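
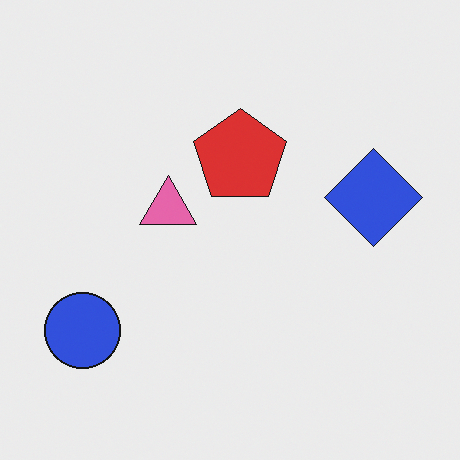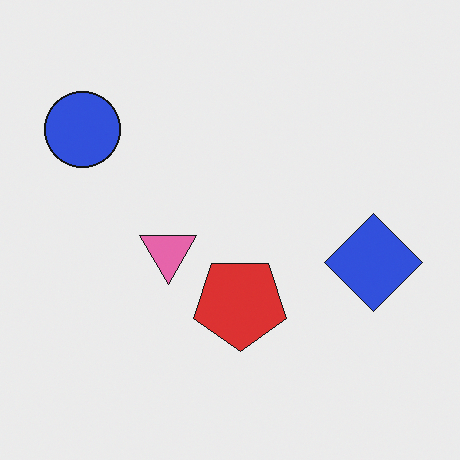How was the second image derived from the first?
It was flipped vertically (top ↔ bottom).

The blue circle is in the bottom-left of the first image and the top-left of the second — shapes on opposite sides of the horizontal midline have swapped in a mirror flip.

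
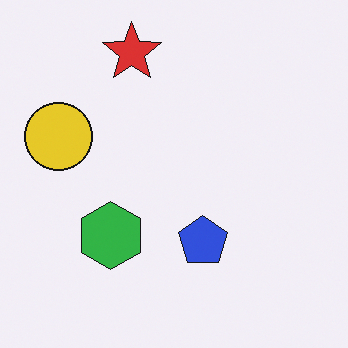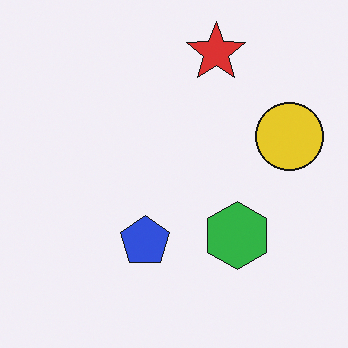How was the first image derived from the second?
It was flipped horizontally (left ↔ right).

The yellow circle is in the right of the second image and the left of the first — shapes on opposite sides of the vertical midline have swapped in a mirror flip.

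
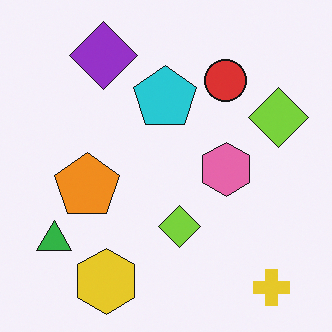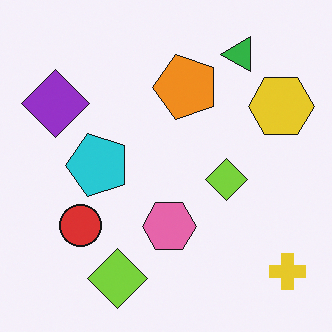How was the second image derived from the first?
Transposed (reflected across the top-left ↔ bottom-right diagonal).

Shapes have swapped their row and column positions — what was in the top-right is now in the bottom-left — a diagonal reflection.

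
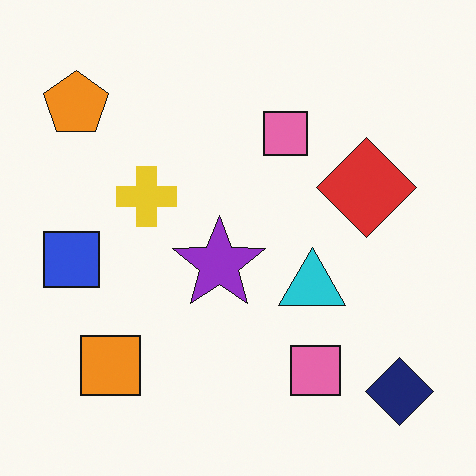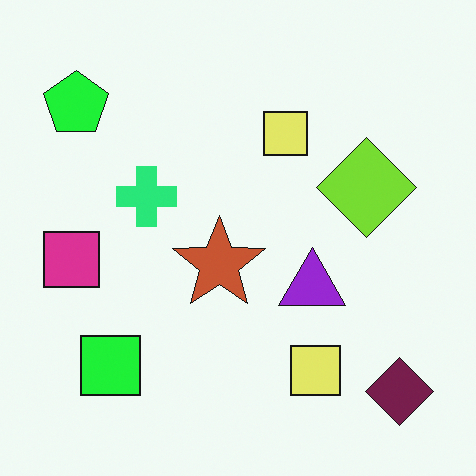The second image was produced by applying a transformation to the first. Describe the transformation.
The image was hue-shifted through roughly a third of the color wheel.

Every shape's color has rotated by the same amount around the hue wheel — a uniform hue shift.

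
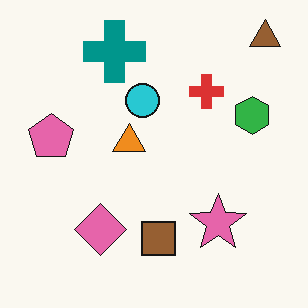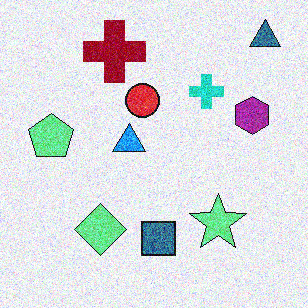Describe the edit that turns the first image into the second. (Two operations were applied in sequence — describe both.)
The image was degraded with visible gaussian noise, then hue-shifted by a large amount.

Random speckle covers the whole image, including the flat background. Every shape's color has rotated by the same amount around the hue wheel — a uniform hue shift.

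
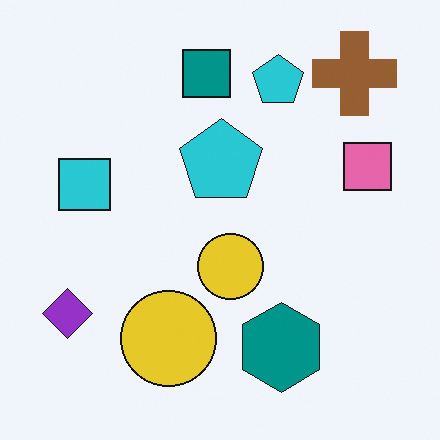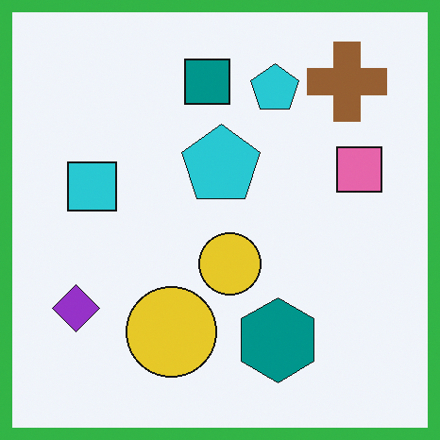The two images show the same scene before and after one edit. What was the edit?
The image was framed with a green border.

A solid green frame runs around the edge of the second image, with the content slightly shrunk inside it.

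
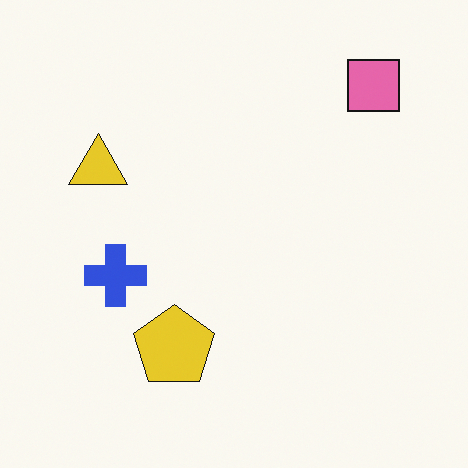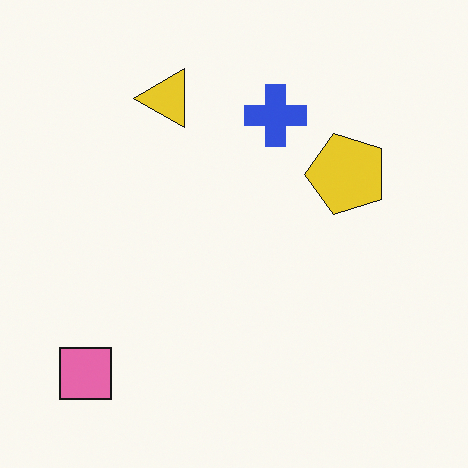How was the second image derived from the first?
The second image is the first transposed (reflected across the top-left ↔ bottom-right diagonal).

Shapes have swapped their row and column positions — what was in the top-right is now in the bottom-left — a diagonal reflection.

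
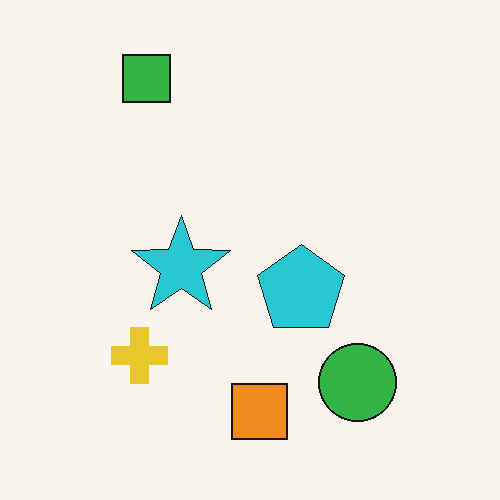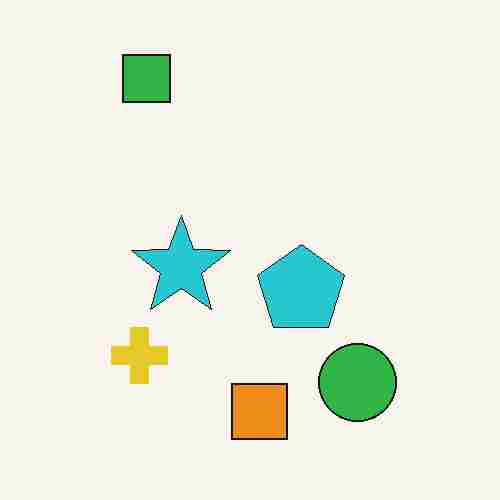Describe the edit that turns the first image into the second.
The second image is the first degraded with heavy JPEG compression.

Blocky 8×8 compression artifacts appear around shape edges and the flat background shows ringing — characteristic JPEG degradation.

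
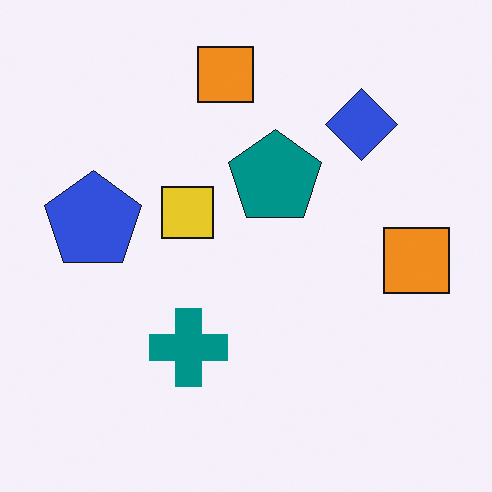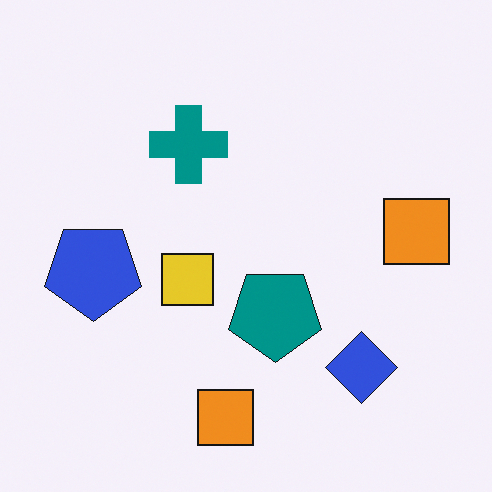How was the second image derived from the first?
The second image is the first flipped vertically (top ↔ bottom).

The blue diamond is in the top-right of the first image and the bottom-right of the second — shapes on opposite sides of the horizontal midline have swapped in a mirror flip.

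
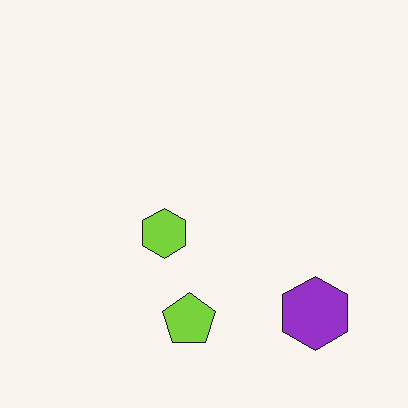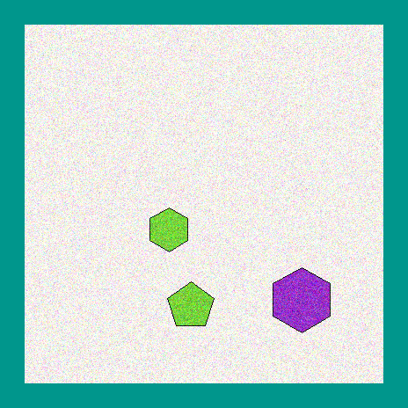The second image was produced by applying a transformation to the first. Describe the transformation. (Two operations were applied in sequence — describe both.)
Degraded with moderate additive noise, then framed with a teal border.

Random speckle covers the whole image, including the flat background. A solid teal frame runs around the edge of the second image, with the content slightly shrunk inside it.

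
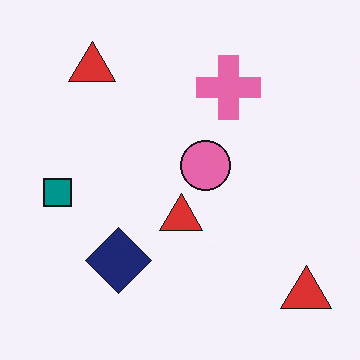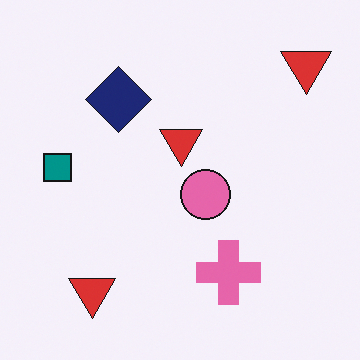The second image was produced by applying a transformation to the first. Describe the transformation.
The second image is the first flipped vertically (top ↔ bottom).

The pink cross is in the top of the first image and the bottom of the second — shapes on opposite sides of the horizontal midline have swapped in a mirror flip.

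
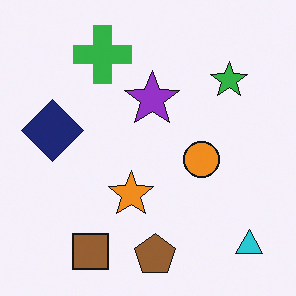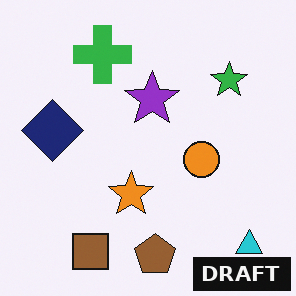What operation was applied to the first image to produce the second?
The transformation is: watermarked with the text "DRAFT" in the lower-right corner.

A dark label reading "DRAFT" appears in the lower-right corner.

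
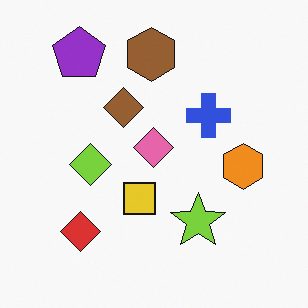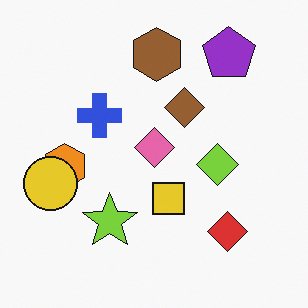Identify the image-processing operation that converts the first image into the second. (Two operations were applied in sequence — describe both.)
Flipped horizontally (left ↔ right), then overlaid with an additional yellow circle.

The orange hexagon is in the right of the first image and the left of the second — shapes on opposite sides of the vertical midline have swapped in a mirror flip. A yellow circle appears in the second image that is absent from the first.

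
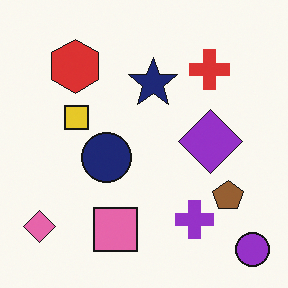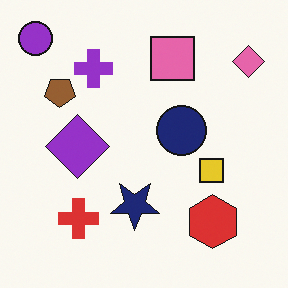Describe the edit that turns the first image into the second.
It was rotated 180°.

The purple circle sits in the bottom-right of the first image and the top-left of the second — consistent with a whole-image 180° rotation.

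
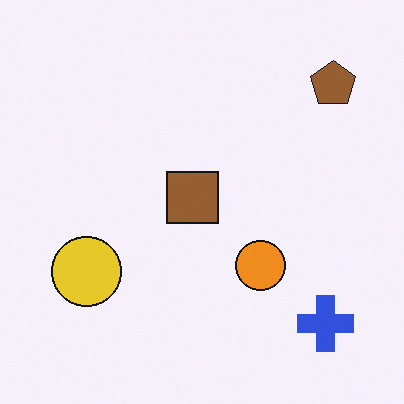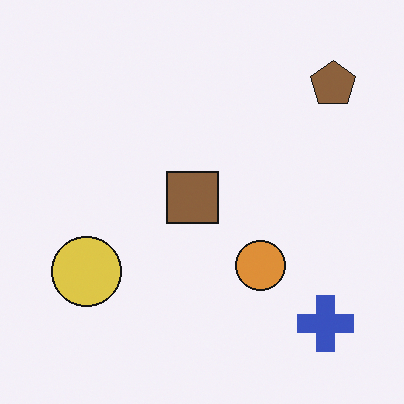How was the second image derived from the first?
The transformation is: slightly desaturated.

All colors are more muted and greyish — a global saturation change.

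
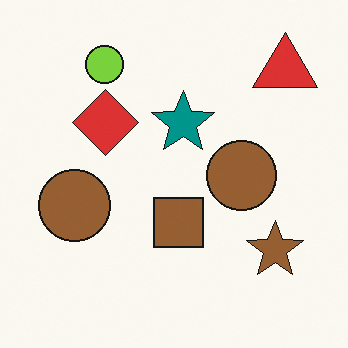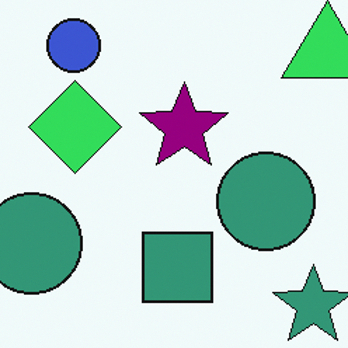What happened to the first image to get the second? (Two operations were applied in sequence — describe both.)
The transformation is: cropped slightly and scaled back up, then hue-shifted noticeably.

The visible shapes are larger and the field of view is narrower; shapes near the original edges may be partly or wholly outside the frame — a crop-and-rescale. Every shape's color has rotated by the same amount around the hue wheel — a uniform hue shift.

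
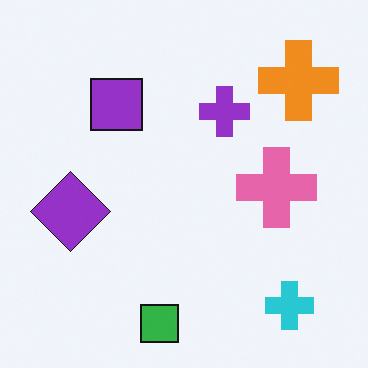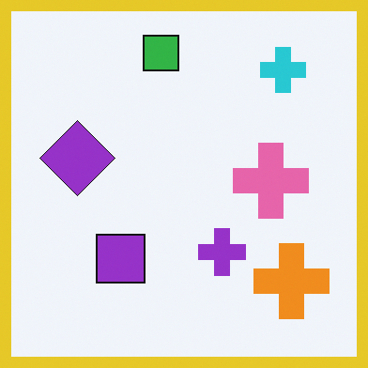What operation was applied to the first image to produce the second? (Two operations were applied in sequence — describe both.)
Flipped vertically (top ↔ bottom), then framed with a yellow border.

The green square is in the bottom of the first image and the top of the second — shapes on opposite sides of the horizontal midline have swapped in a mirror flip. A solid yellow frame runs around the edge of the second image, with the content slightly shrunk inside it.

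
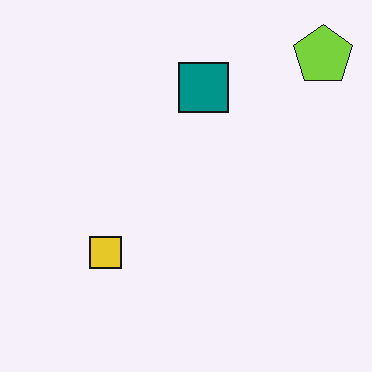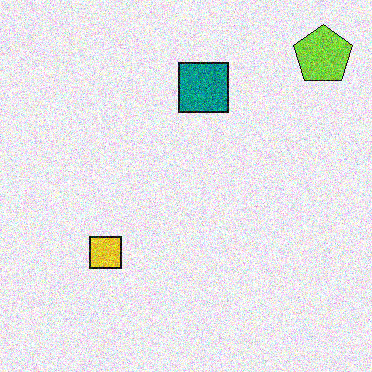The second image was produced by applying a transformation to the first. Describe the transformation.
The image was degraded with a thick layer of grain.

Random speckle covers the whole image, including the flat background.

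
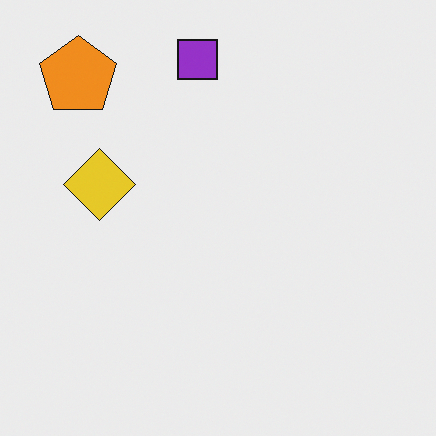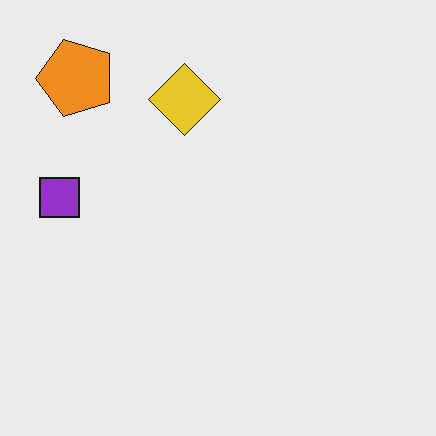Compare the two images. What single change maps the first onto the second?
The transformation is: transposed (reflected across the top-left ↔ bottom-right diagonal).

Shapes have swapped their row and column positions — what was in the top-right is now in the bottom-left — a diagonal reflection.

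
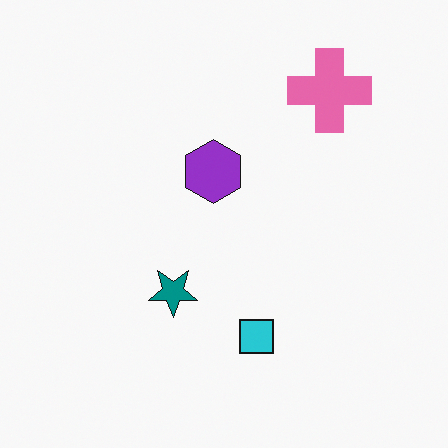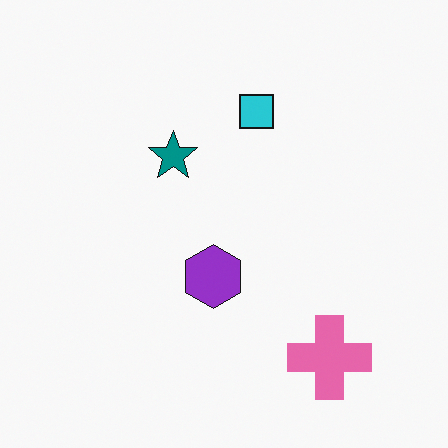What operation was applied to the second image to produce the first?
The image was flipped vertically (top ↔ bottom).

The pink cross is in the bottom-right of the second image and the top-right of the first — shapes on opposite sides of the horizontal midline have swapped in a mirror flip.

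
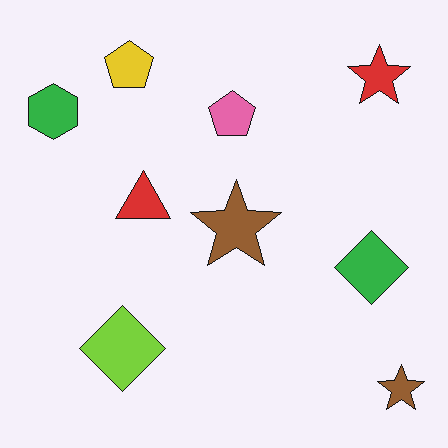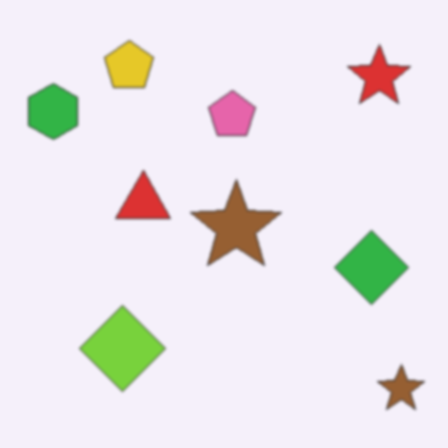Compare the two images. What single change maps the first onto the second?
The transformation is: slightly softened.

Shape edges and outlines are uniformly softened across the whole image.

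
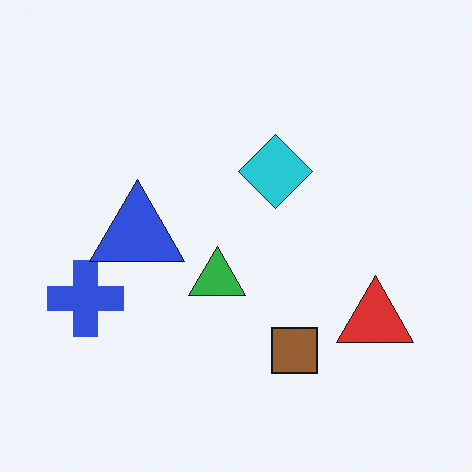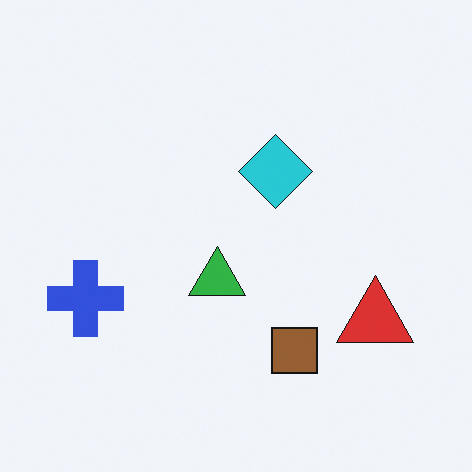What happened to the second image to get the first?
The first image is the second overlaid with an additional blue triangle.

A blue triangle appears in the first image that is absent from the second.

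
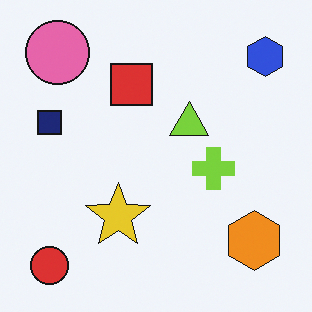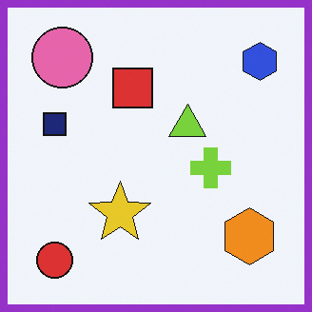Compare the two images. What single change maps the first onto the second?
Framed with a purple border.

A solid purple frame runs around the edge of the second image, with the content slightly shrunk inside it.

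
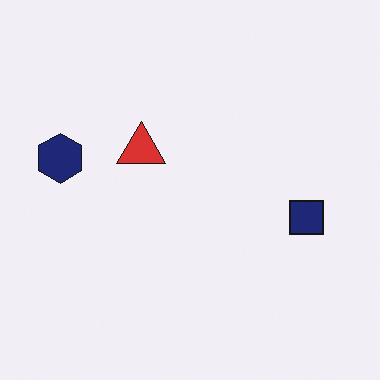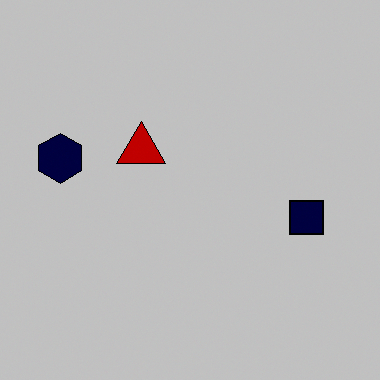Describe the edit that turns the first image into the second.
This is the original image aggressively posterized.

Each flat color has snapped to a coarser quantized level — most visibly, the near-white background has dropped to a flat grey.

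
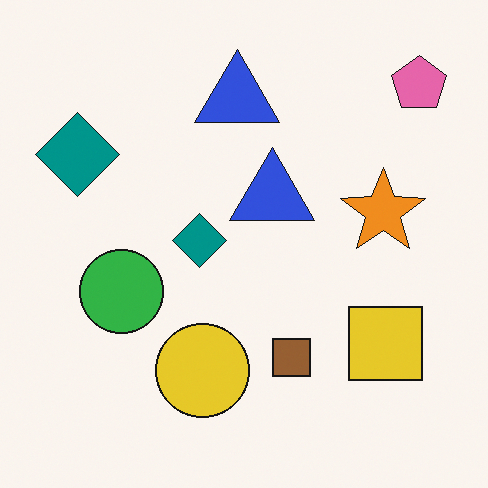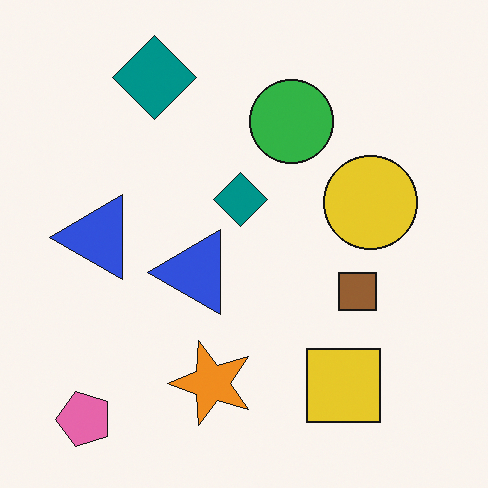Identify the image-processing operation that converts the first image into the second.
The second image is the first transposed (reflected across the top-left ↔ bottom-right diagonal).

Shapes have swapped their row and column positions — what was in the top-right is now in the bottom-left — a diagonal reflection.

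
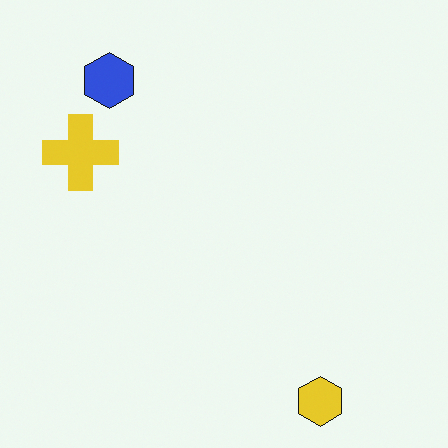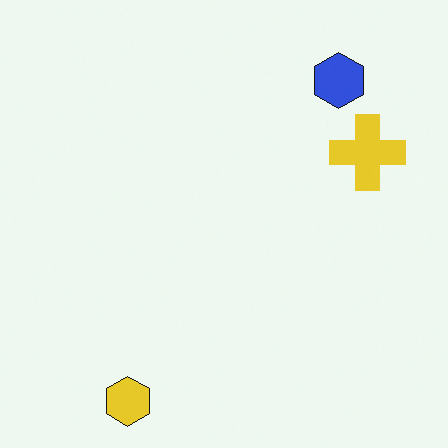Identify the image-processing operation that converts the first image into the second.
The image was flipped horizontally (left ↔ right).

The yellow cross is in the left of the first image and the right of the second — shapes on opposite sides of the vertical midline have swapped in a mirror flip.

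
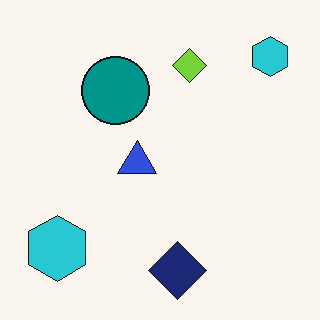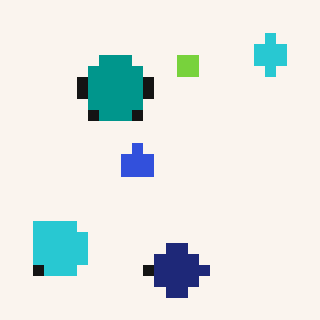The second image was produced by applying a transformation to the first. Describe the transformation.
It was heavily pixelated into large blocks.

Shapes are reduced to large square blocks; fine edges and outlines are lost — a downscale-then-upscale (mosaic) effect.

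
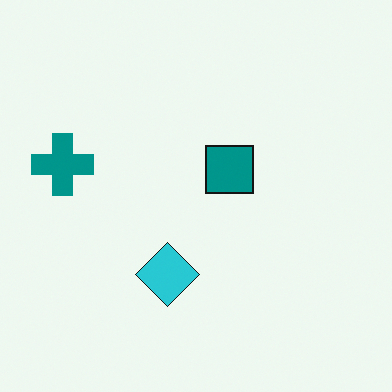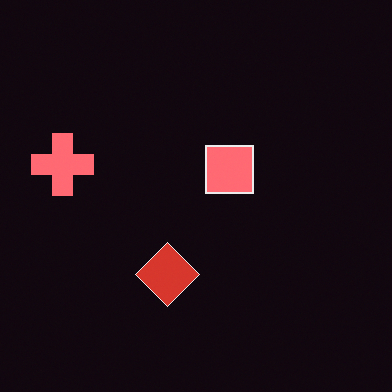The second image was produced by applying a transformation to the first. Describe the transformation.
It was color-inverted (negative).

The light background has become dark and every shape's color is its complement — a photographic negative.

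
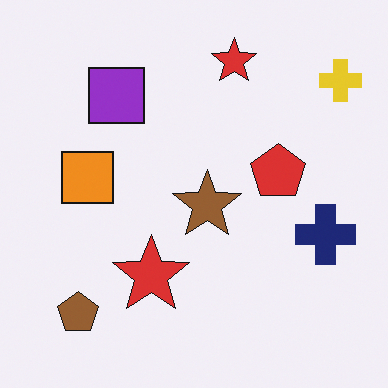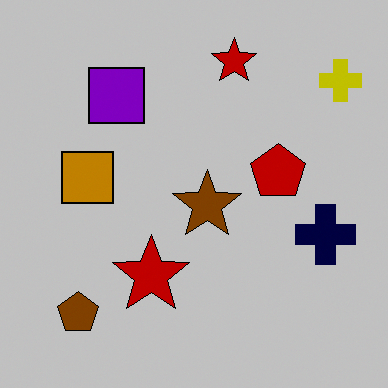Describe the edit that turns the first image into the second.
The image was heavily posterized to just a handful of flat colors.

Each flat color has snapped to a coarser quantized level — most visibly, the near-white background has dropped to a flat grey.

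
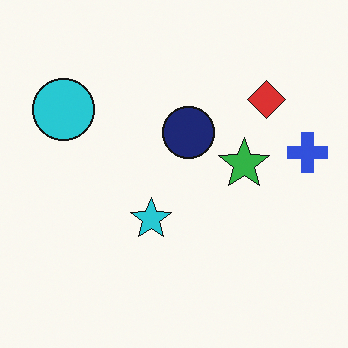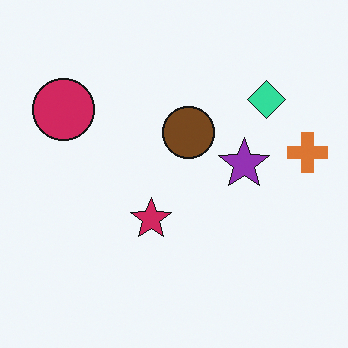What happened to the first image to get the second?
This is the original image hue-shifted by a large amount.

Every shape's color has rotated by the same amount around the hue wheel — a uniform hue shift.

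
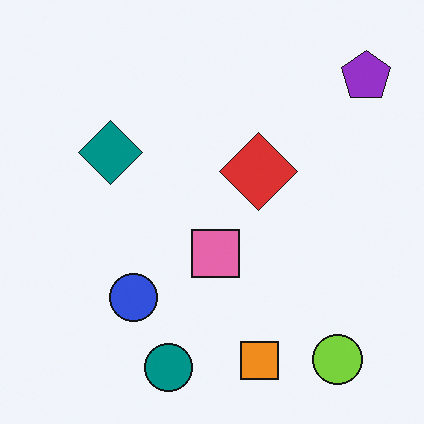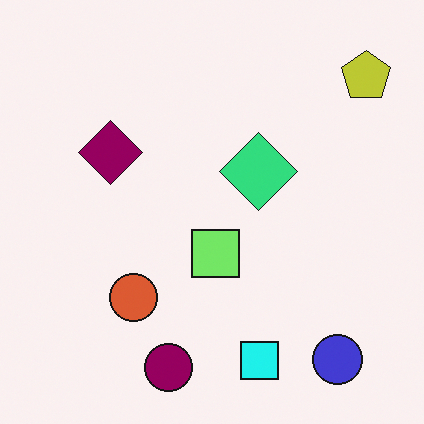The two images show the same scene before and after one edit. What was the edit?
Hue-shifted through roughly a third of the color wheel.

Every shape's color has rotated by the same amount around the hue wheel — a uniform hue shift.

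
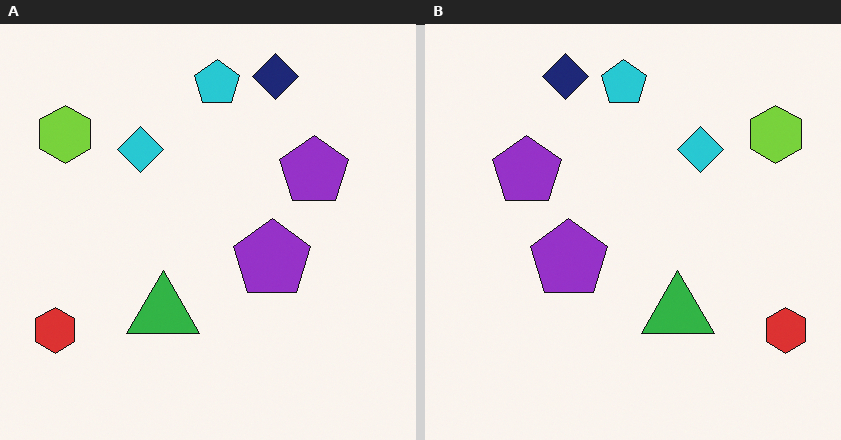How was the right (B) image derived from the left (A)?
Flipped horizontally (left ↔ right).

The red hexagon is in the bottom-left of the left (A) image and the bottom-right of the right (B) — shapes on opposite sides of the vertical midline have swapped in a mirror flip.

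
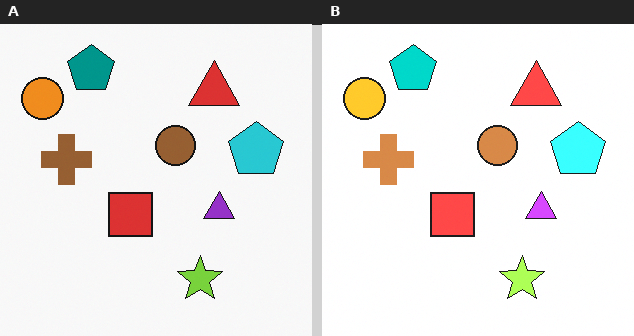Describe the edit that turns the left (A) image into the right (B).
The right (B) image is the left (A) noticeably brightened.

Every pixel — background and shapes alike — is uniformly brightened.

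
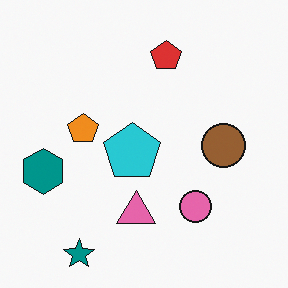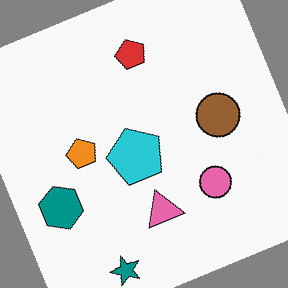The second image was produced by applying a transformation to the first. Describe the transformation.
The transformation is: rotated counter-clockwise by a moderate amount.

Every shape is tilted by the same angle and the image corners show triangular fill wedges — a whole-image rotation by a non-right angle.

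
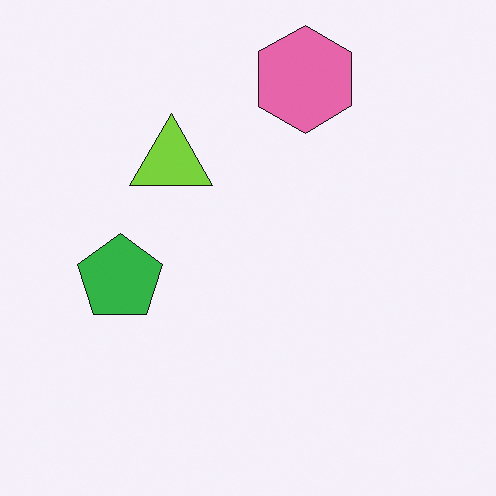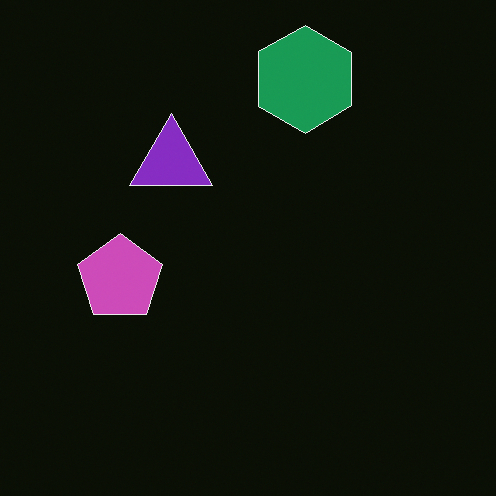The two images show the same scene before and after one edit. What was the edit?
It was color-inverted (negative).

The light background has become dark and every shape's color is its complement — a photographic negative.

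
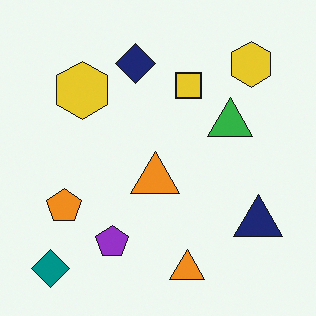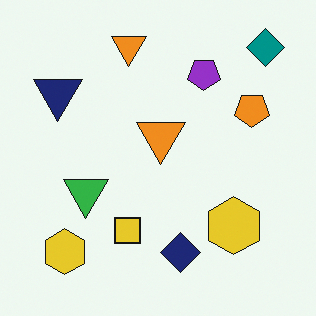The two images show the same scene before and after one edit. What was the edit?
This is the original image rotated 180°.

The teal diamond sits in the bottom-left of the first image and the top-right of the second — consistent with a whole-image 180° rotation.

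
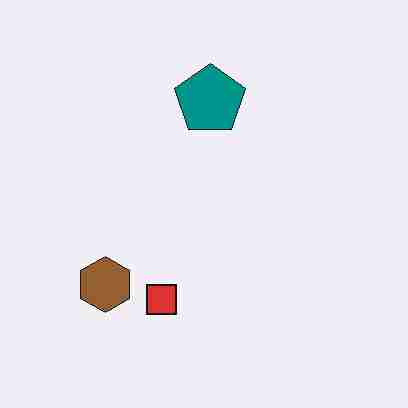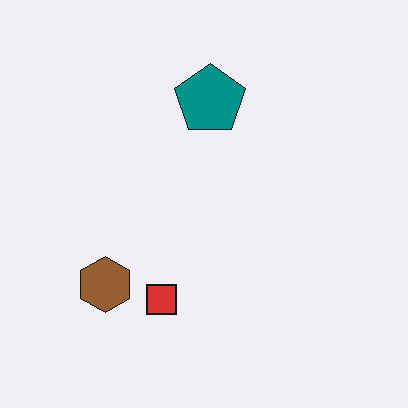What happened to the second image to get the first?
The image was heavily JPEG-compressed with obvious blocking artifacts.

Blocky 8×8 compression artifacts appear around shape edges and the flat background shows ringing — characteristic JPEG degradation.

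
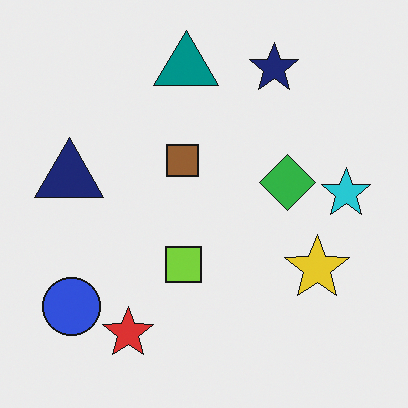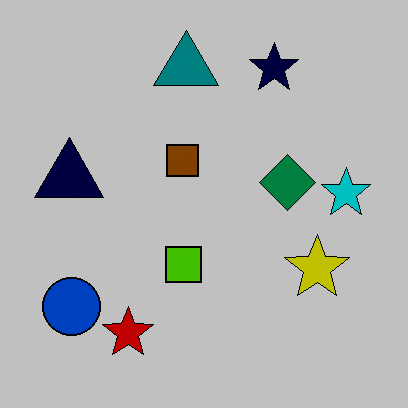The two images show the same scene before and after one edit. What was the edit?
The image was heavily posterized to just a handful of flat colors.

Each flat color has snapped to a coarser quantized level — most visibly, the near-white background has dropped to a flat grey.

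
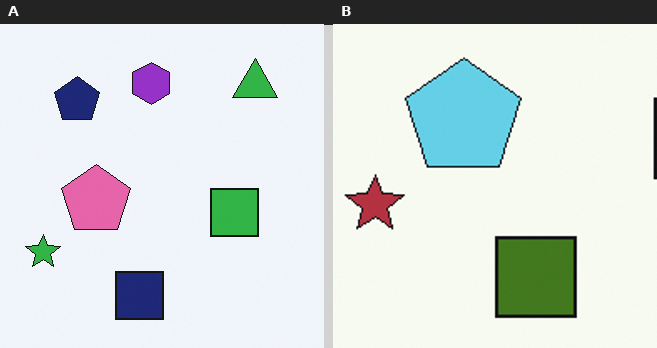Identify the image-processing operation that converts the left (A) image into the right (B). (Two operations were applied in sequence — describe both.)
The transformation is: hue-shifted by a large amount, then cropped tightly and scaled back up.

Every shape's color has rotated by the same amount around the hue wheel — a uniform hue shift. The visible shapes are larger and the field of view is narrower; shapes near the original edges may be partly or wholly outside the frame — a crop-and-rescale.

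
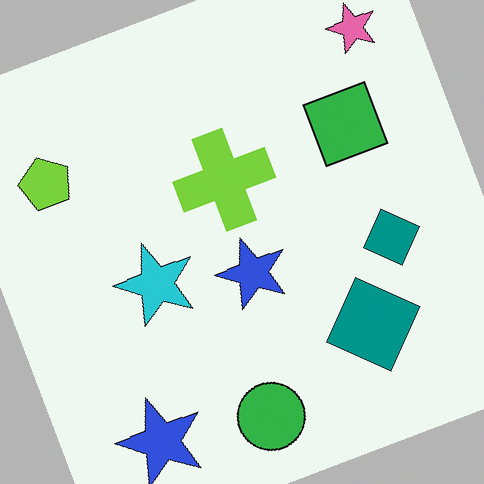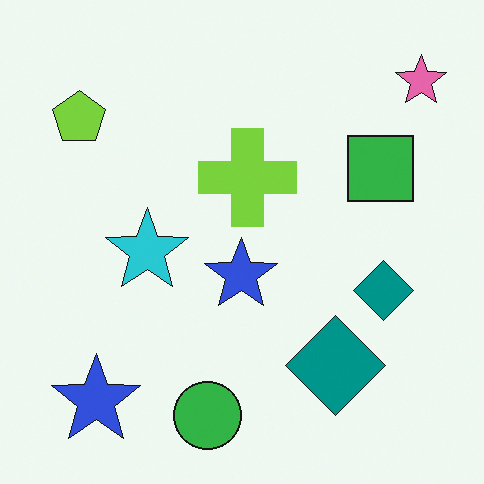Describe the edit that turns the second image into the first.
It was rotated counter-clockwise by a moderate amount.

Every shape is tilted by the same angle and the image corners show triangular fill wedges — a whole-image rotation by a non-right angle.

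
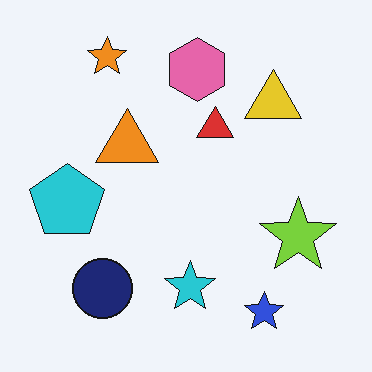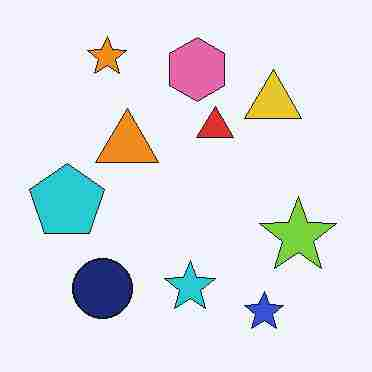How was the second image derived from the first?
Degraded with heavy JPEG compression.

Blocky 8×8 compression artifacts appear around shape edges and the flat background shows ringing — characteristic JPEG degradation.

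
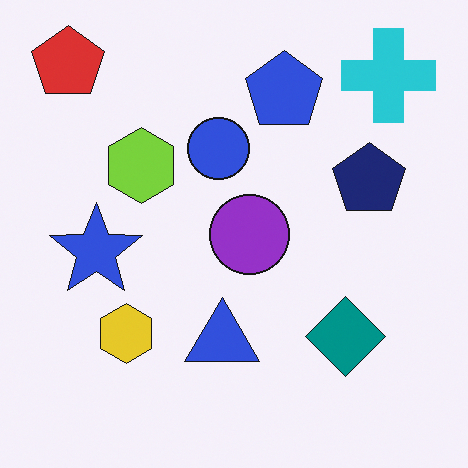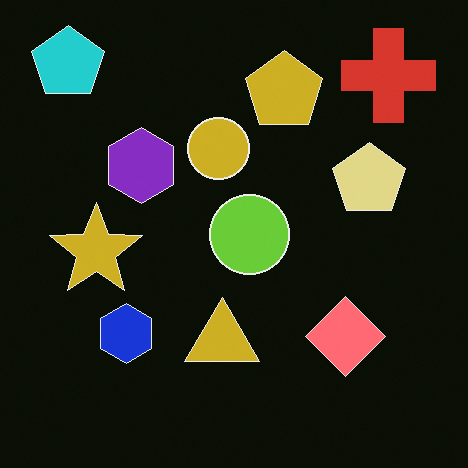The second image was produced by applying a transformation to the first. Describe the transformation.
The transformation is: color-inverted (negative).

The light background has become dark and every shape's color is its complement — a photographic negative.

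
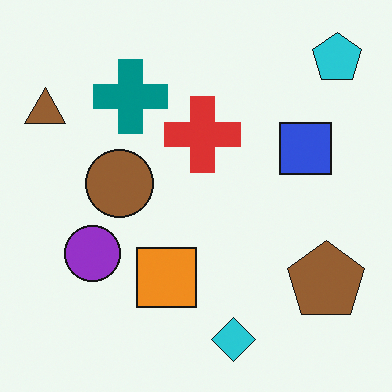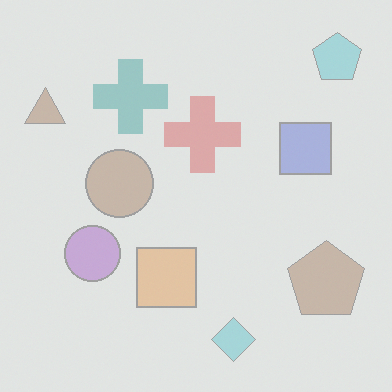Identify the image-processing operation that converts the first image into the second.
Washed out (contrast reduced).

Tones are pushed toward mid-grey across the whole image — a global contrast change.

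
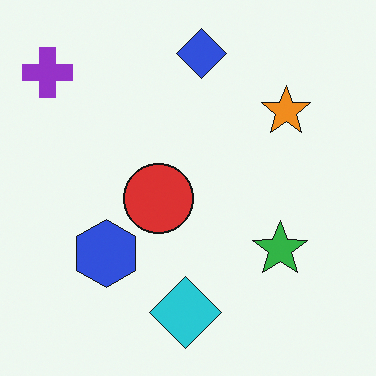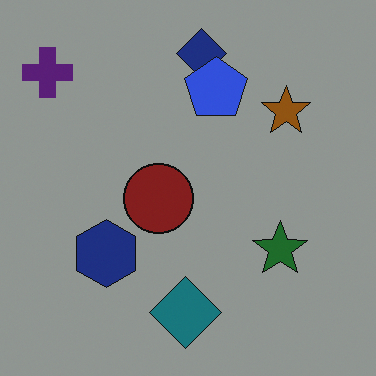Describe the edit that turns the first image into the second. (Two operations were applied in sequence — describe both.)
Substantially darkened, then overlaid with an additional blue pentagon.

Every pixel — background and shapes alike — is uniformly darkened. A blue pentagon appears in the second image that is absent from the first.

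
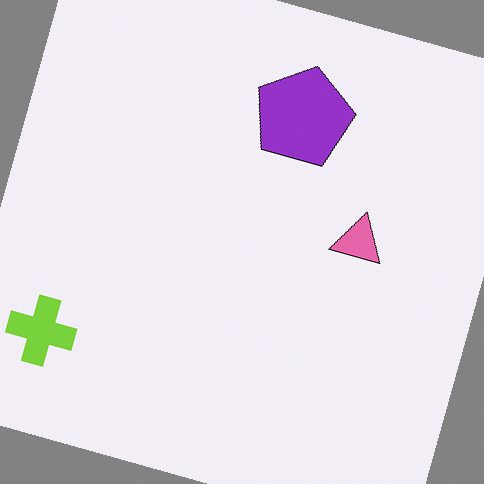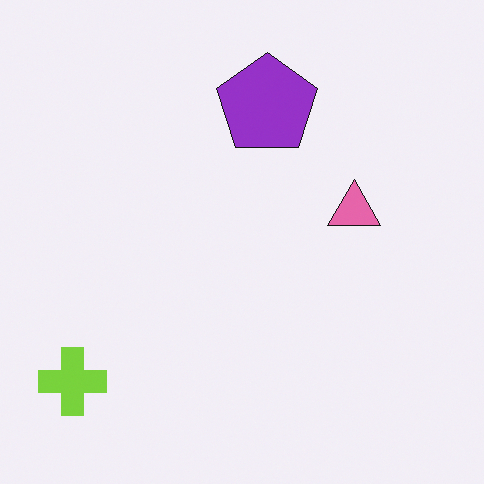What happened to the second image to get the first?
The transformation is: rotated clockwise by a clearly visible amount.

Every shape is tilted by the same angle and the image corners show triangular fill wedges — a whole-image rotation by a non-right angle.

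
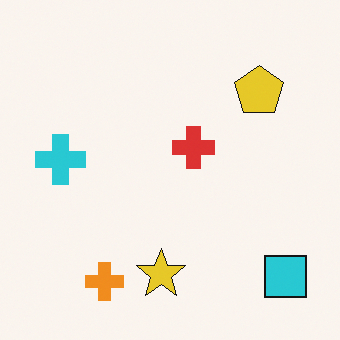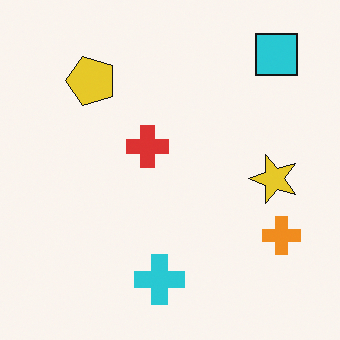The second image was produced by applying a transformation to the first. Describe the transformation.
The transformation is: rotated 90° counter-clockwise.

The cyan square sits in the bottom-right of the first image and the top-right of the second — consistent with a whole-image 90° counter-clockwise rotation.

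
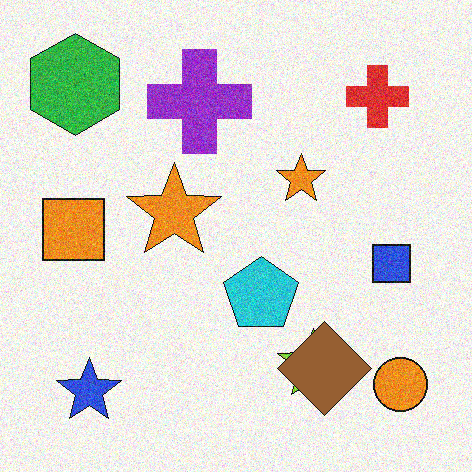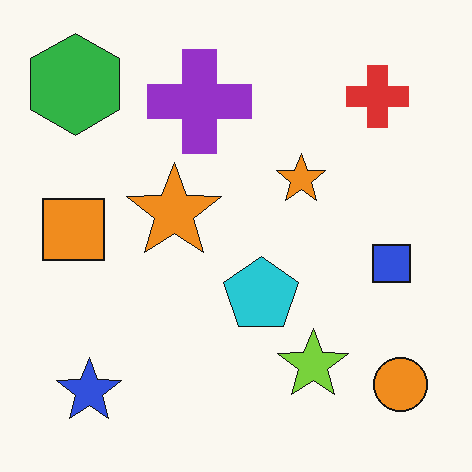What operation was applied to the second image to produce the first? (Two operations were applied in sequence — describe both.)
The first image is the second degraded with moderate additive noise, then overlaid with an additional brown diamond.

Random speckle covers the whole image, including the flat background. A brown diamond appears in the first image that is absent from the second.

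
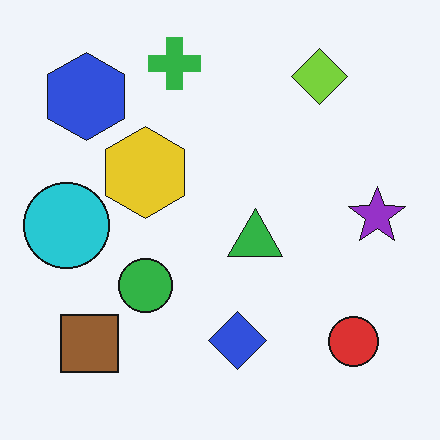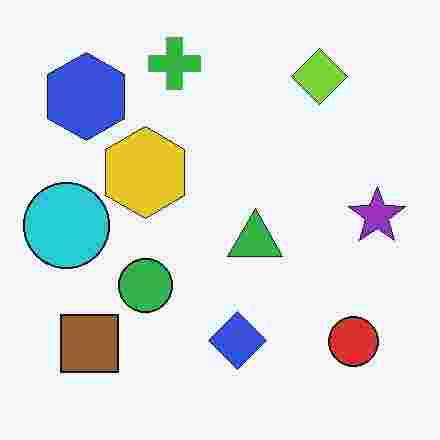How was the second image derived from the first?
The transformation is: heavily JPEG-compressed with obvious blocking artifacts.

Blocky 8×8 compression artifacts appear around shape edges and the flat background shows ringing — characteristic JPEG degradation.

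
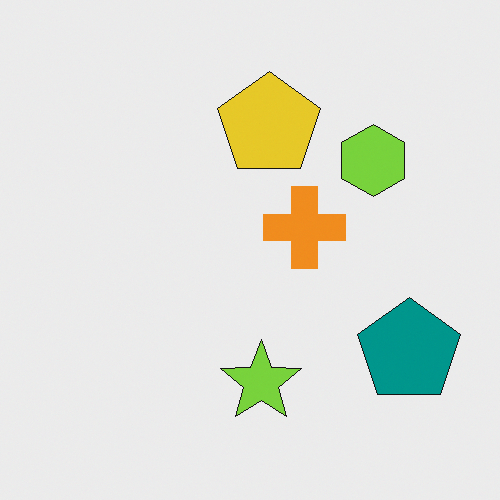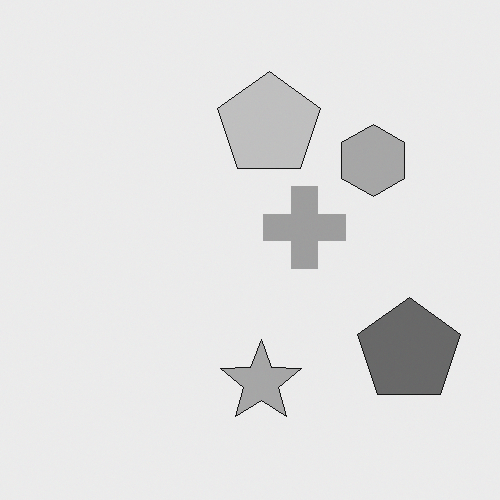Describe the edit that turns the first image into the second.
The second image is the first converted to grayscale.

All color is removed — every shape is now a shade of grey.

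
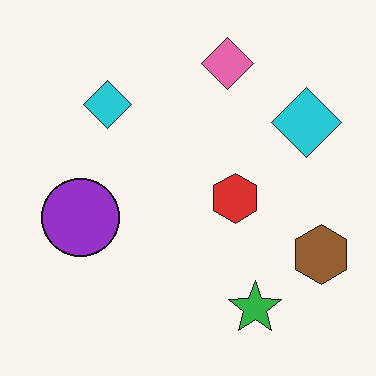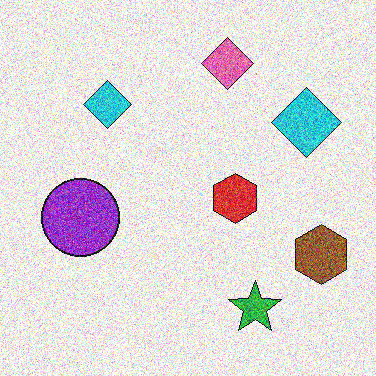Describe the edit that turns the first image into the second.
This is the original image degraded with strong gaussian noise.

Random speckle covers the whole image, including the flat background.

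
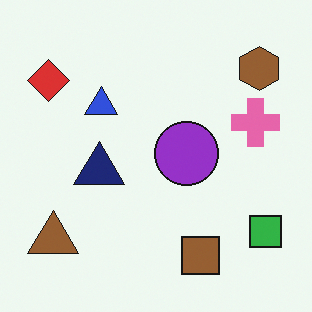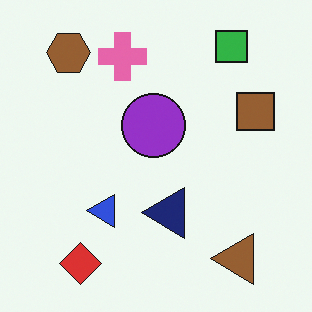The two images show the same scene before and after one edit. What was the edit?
The second image is the first rotated 90° counter-clockwise.

The brown hexagon sits in the top-right of the first image and the top-left of the second — consistent with a whole-image 90° counter-clockwise rotation.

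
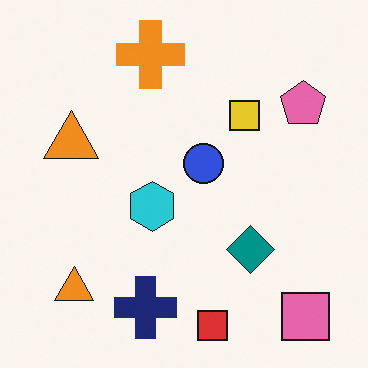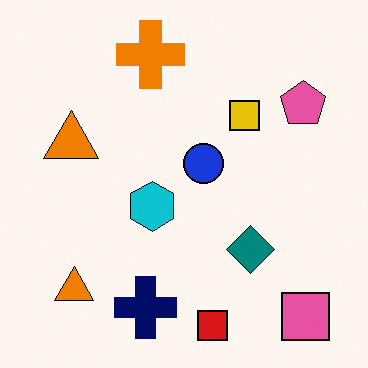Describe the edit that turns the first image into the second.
The image was given slightly increased contrast.

Tones are pushed away from mid-grey across the whole image — a global contrast change.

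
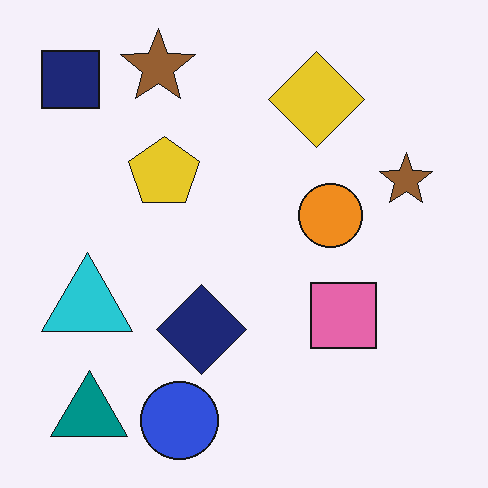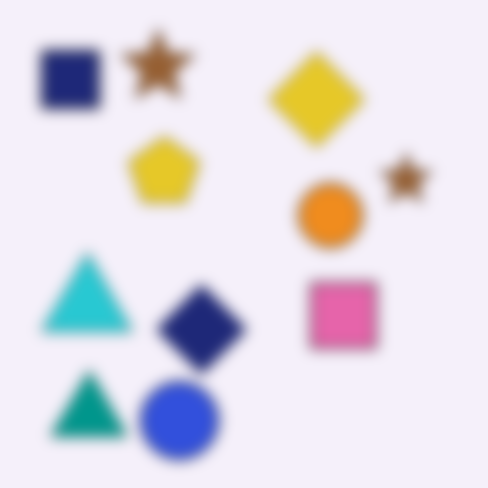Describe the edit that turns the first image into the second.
It was strongly gaussian-blurred.

Shape edges and outlines are uniformly softened across the whole image.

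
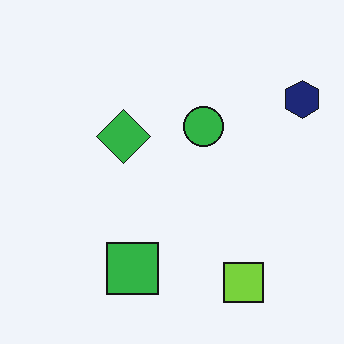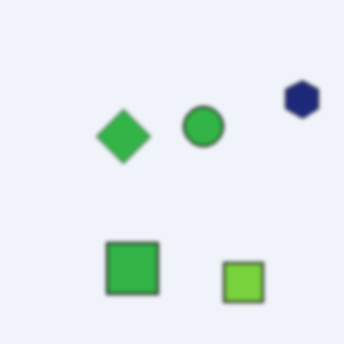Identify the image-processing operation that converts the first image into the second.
The second image is the first given a subtle gaussian blur.

Shape edges and outlines are uniformly softened across the whole image.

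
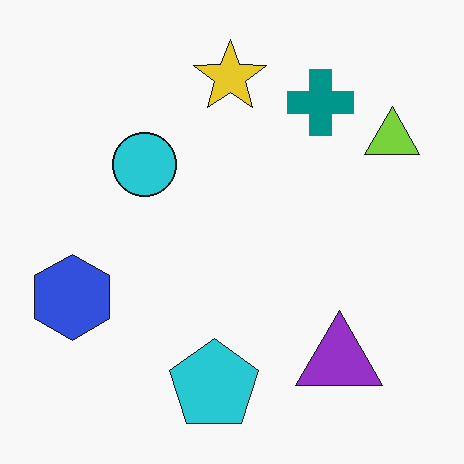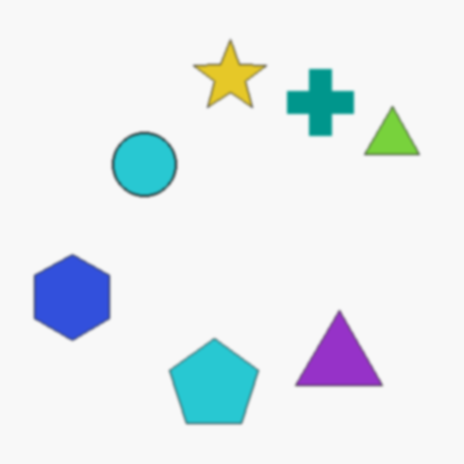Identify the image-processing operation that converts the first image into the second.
The second image is the first slightly softened.

Shape edges and outlines are uniformly softened across the whole image.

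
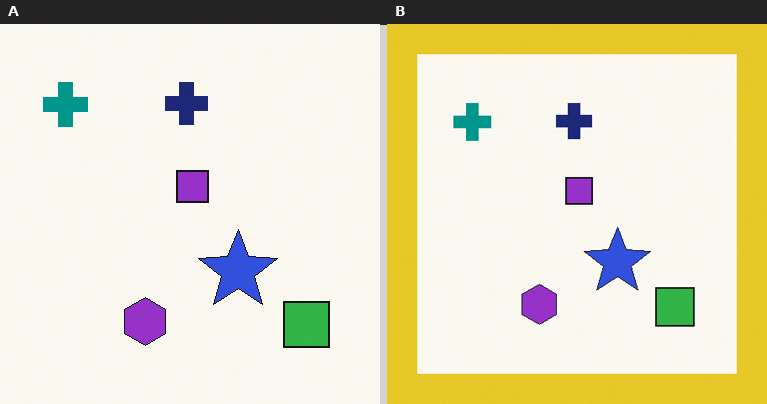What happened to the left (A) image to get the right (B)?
This is the original image framed with a yellow border.

A solid yellow frame runs around the edge of the right (B) image, with the content slightly shrunk inside it.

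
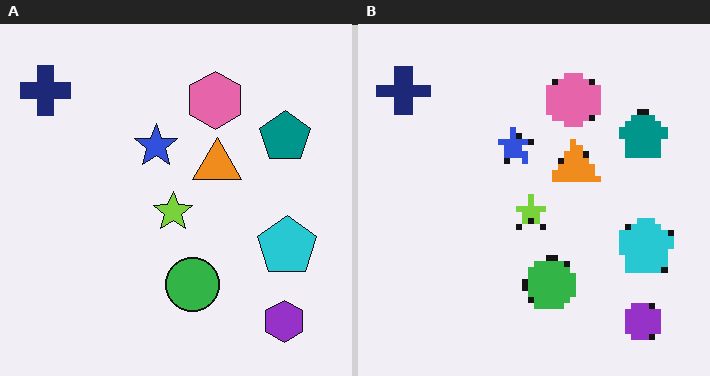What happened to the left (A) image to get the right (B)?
Moderately pixelated.

Shapes are reduced to large square blocks; fine edges and outlines are lost — a downscale-then-upscale (mosaic) effect.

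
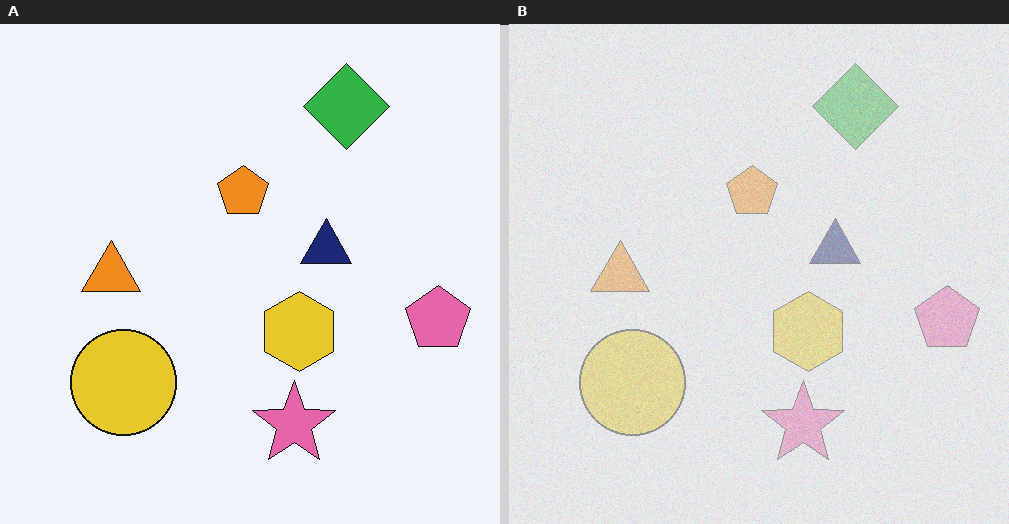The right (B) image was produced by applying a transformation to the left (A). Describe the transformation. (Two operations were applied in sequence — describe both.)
Degraded with strong gaussian noise, then given much lower contrast.

Random speckle covers the whole image, including the flat background. Tones are pushed toward mid-grey across the whole image — a global contrast change.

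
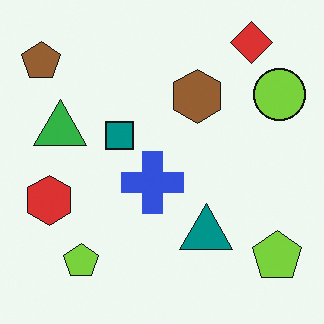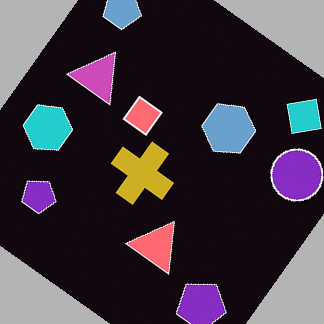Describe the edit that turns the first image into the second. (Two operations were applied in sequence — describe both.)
The second image is the first color-inverted (negative), then rotated clockwise by a large amount — several tens of degrees.

The light background has become dark and every shape's color is its complement — a photographic negative. Every shape is tilted by the same angle and the image corners show triangular fill wedges — a whole-image rotation by a non-right angle.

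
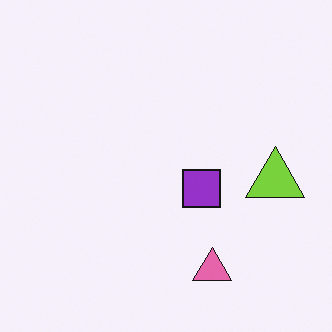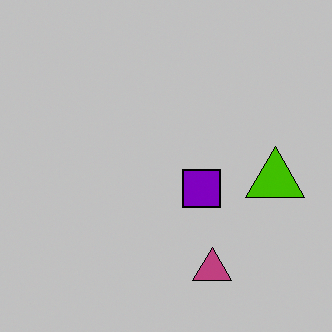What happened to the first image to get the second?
The image was aggressively posterized.

Each flat color has snapped to a coarser quantized level — most visibly, the near-white background has dropped to a flat grey.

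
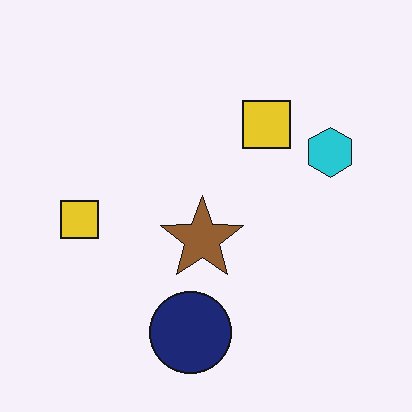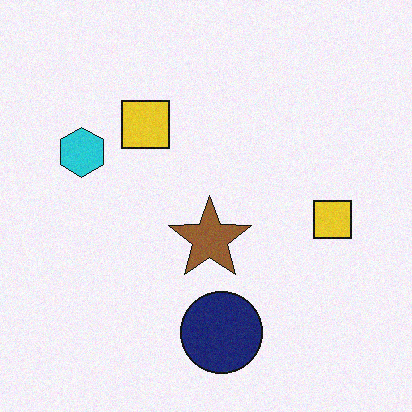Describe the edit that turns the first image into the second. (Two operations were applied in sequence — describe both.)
Flipped horizontally (left ↔ right), then degraded with a light layer of grain.

The cyan hexagon is in the right of the first image and the left of the second — shapes on opposite sides of the vertical midline have swapped in a mirror flip. Random speckle covers the whole image, including the flat background.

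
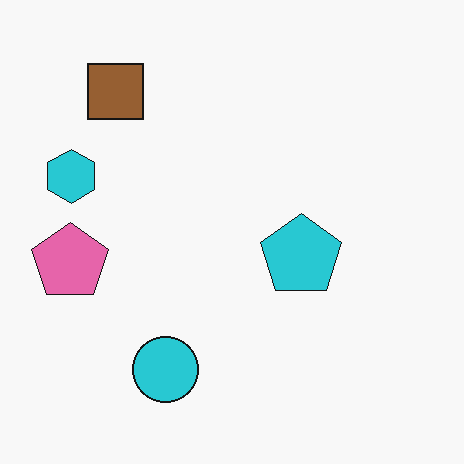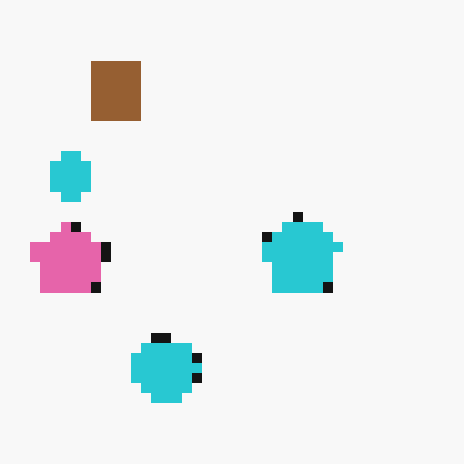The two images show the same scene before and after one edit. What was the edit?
Coarsely pixelated.

Shapes are reduced to large square blocks; fine edges and outlines are lost — a downscale-then-upscale (mosaic) effect.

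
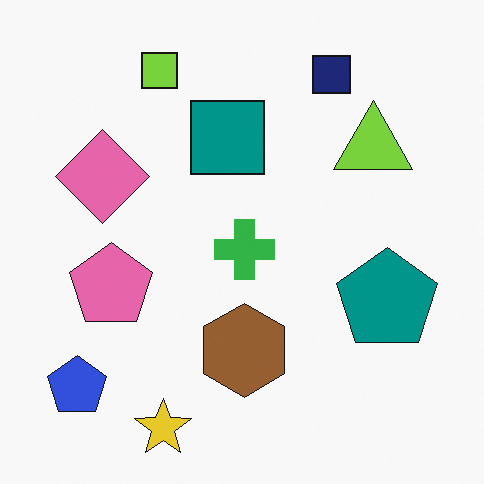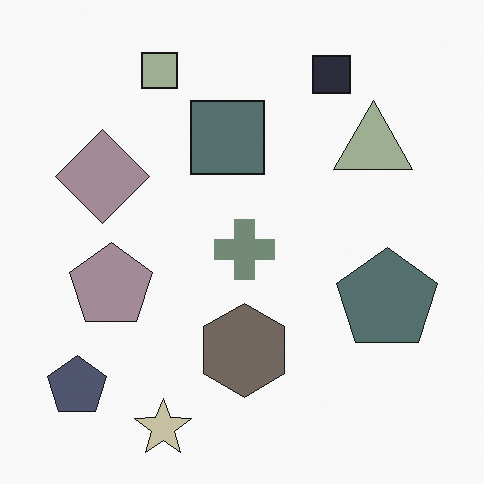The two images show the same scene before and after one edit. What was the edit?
The transformation is: heavily desaturated.

All colors are more muted and greyish — a global saturation change.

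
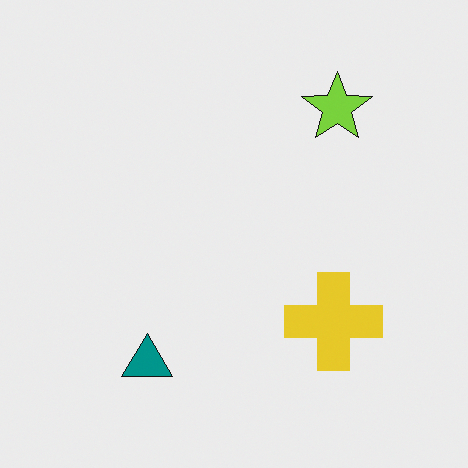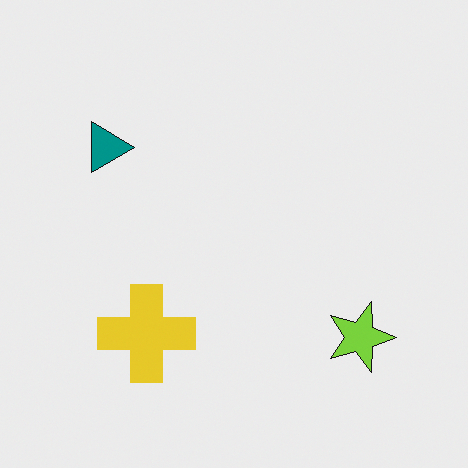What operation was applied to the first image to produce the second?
The second image is the first rotated 90° clockwise.

The lime star sits in the top-right of the first image and the bottom-right of the second — consistent with a whole-image 90° clockwise rotation.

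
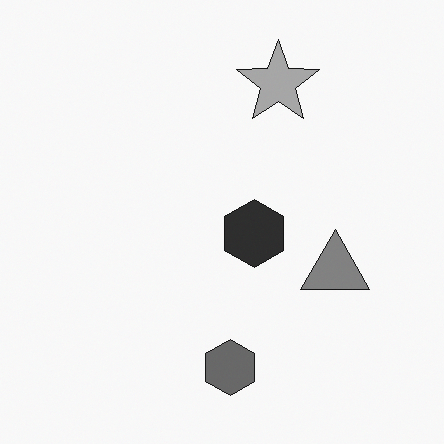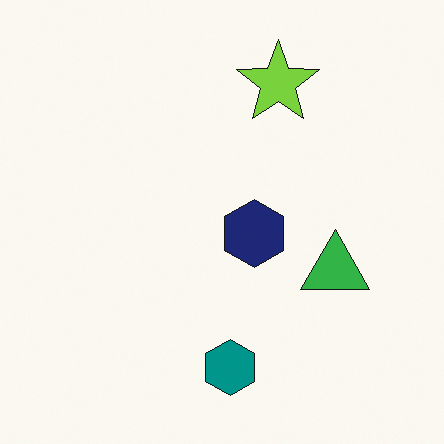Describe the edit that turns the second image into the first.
The transformation is: converted to grayscale.

All color is removed — every shape is now a shade of grey.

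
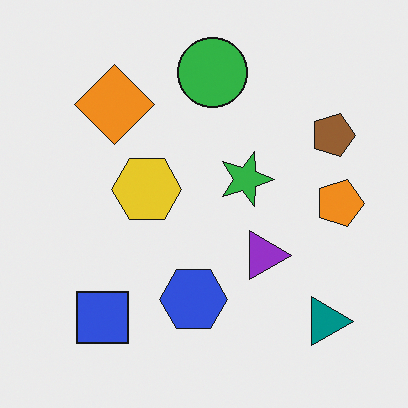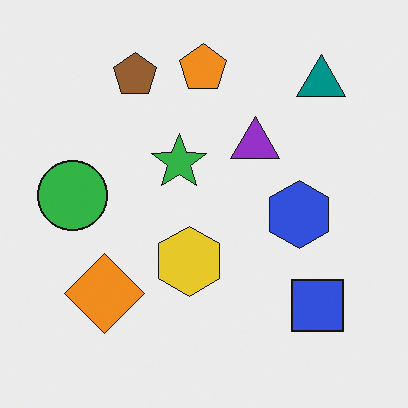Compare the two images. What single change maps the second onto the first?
The image was rotated 90° clockwise.

The teal triangle sits in the top-right of the second image and the bottom-right of the first — consistent with a whole-image 90° clockwise rotation.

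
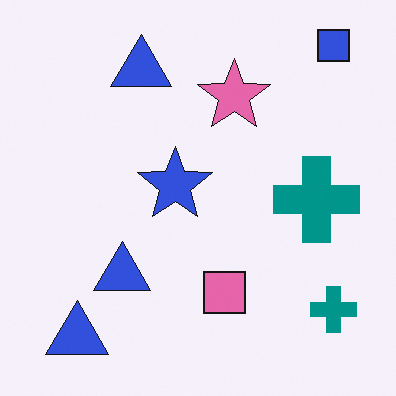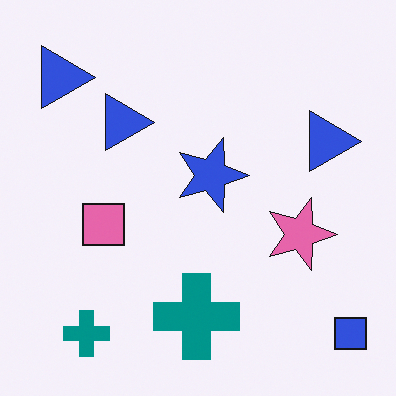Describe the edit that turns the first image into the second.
It was rotated 90° clockwise.

The blue square sits in the top-right of the first image and the bottom-right of the second — consistent with a whole-image 90° clockwise rotation.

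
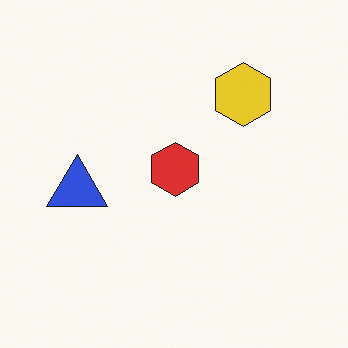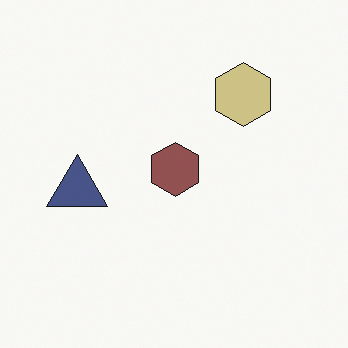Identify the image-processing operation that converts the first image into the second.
It was heavily desaturated.

All colors are more muted and greyish — a global saturation change.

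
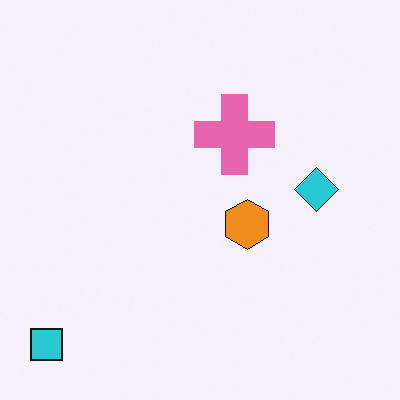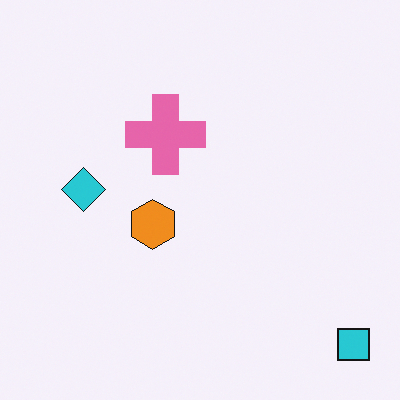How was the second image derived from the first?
The image was flipped horizontally (left ↔ right).

The cyan square is in the bottom-left of the first image and the bottom-right of the second — shapes on opposite sides of the vertical midline have swapped in a mirror flip.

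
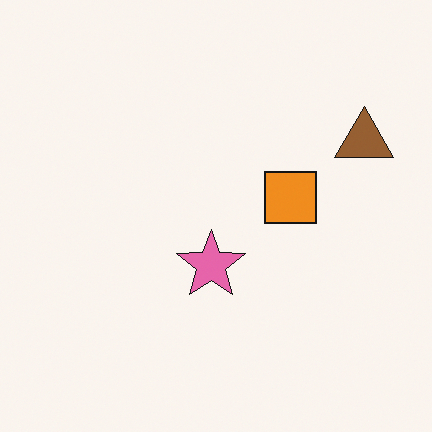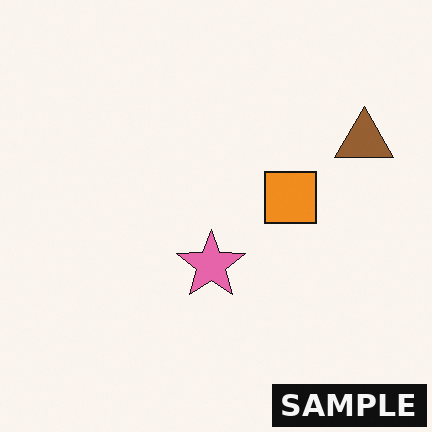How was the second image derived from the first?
The transformation is: watermarked with the text "SAMPLE" in the lower-right corner.

A dark label reading "SAMPLE" appears in the lower-right corner.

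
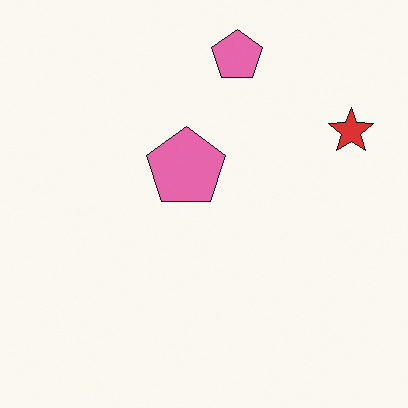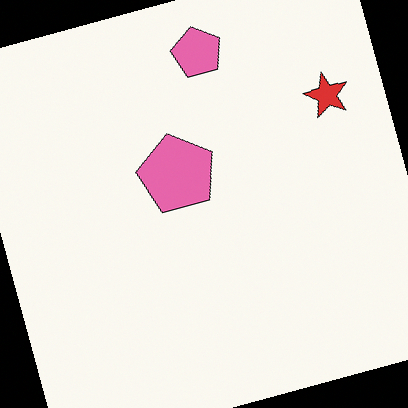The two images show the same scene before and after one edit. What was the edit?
The second image is the first rotated counter-clockwise by a clearly visible amount.

Every shape is tilted by the same angle and the image corners show triangular fill wedges — a whole-image rotation by a non-right angle.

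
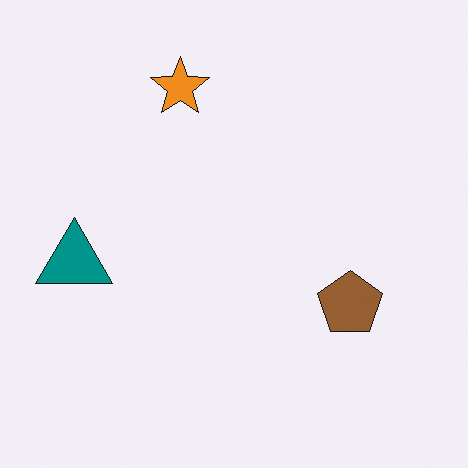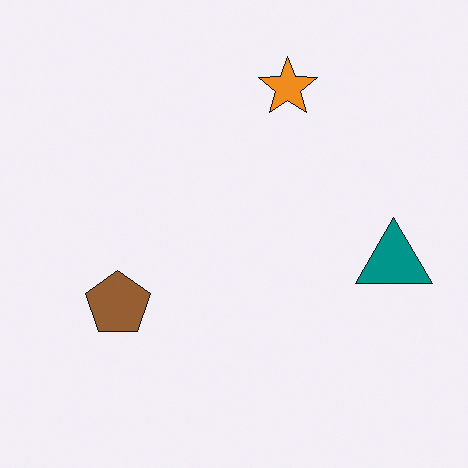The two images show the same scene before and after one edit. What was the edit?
Flipped horizontally (left ↔ right).

The teal triangle is in the left of the first image and the right of the second — shapes on opposite sides of the vertical midline have swapped in a mirror flip.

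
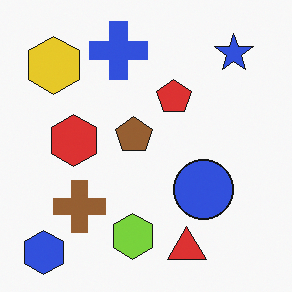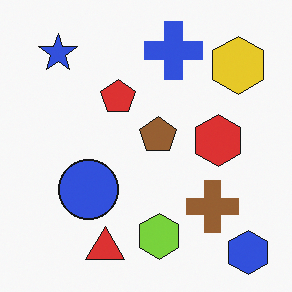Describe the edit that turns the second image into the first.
The first image is the second flipped horizontally (left ↔ right).

The blue hexagon is in the bottom-right of the second image and the bottom-left of the first — shapes on opposite sides of the vertical midline have swapped in a mirror flip.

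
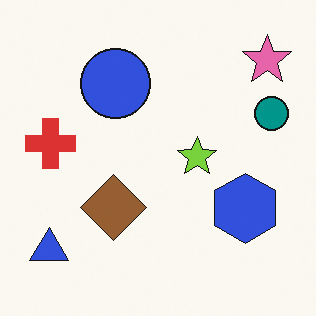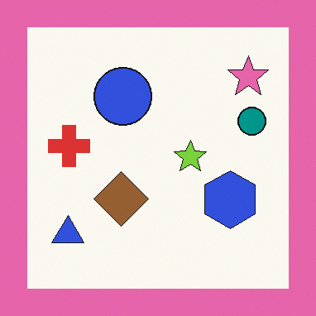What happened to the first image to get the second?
The transformation is: framed with a pink border.

A solid pink frame runs around the edge of the second image, with the content slightly shrunk inside it.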